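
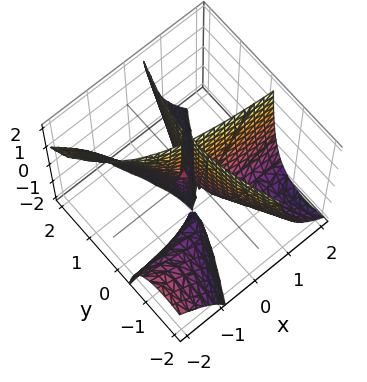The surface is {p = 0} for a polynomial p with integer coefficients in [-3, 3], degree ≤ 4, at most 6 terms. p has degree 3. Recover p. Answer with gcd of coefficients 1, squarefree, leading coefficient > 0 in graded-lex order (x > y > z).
The picture has 3 separate pieces. They look like related sheets of one shape, so recover p as a whole.
deg p = 3. The shape is more complex than any degree-2 surface.
From the visible intercepts: every point of the z-axis in the box is on the surface; it crosses the y-axis at the gridline y = 0; one x-axis crossing is at x = 0.
Together with the visible shape, these determine p as stated.

3*x^2*y + 3*x*y*z - y^3 + 2*x^2 + 3*x*y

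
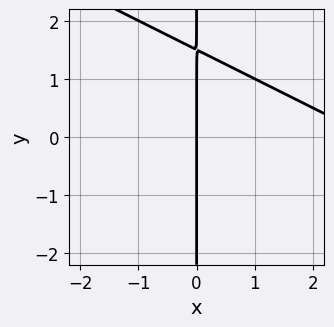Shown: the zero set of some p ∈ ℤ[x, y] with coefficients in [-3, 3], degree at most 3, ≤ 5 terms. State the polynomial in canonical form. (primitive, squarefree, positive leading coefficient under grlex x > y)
x^2 + 2*x*y - 3*x

1. deg p = 2.
2. Against the integer gridlines: it meets the x-axis at x = 0 (among the integer gridlines); the visible y-axis segment lies entirely on the curve.
3. These observations pin down the coefficients.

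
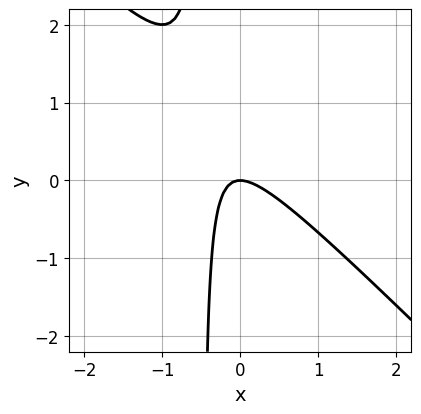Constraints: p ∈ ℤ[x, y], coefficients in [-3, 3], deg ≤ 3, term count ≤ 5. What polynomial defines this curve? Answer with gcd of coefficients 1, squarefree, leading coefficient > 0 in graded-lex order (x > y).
2*x^2 + 2*x*y + y

Degree: a generic line meets the curve in up to 2 points, so deg p = 2.
Checking where it meets the axes: it crosses the x-axis at the gridline x = 0; it crosses the y-axis at the gridline y = 0.
Together with the visible shape, these determine p as stated.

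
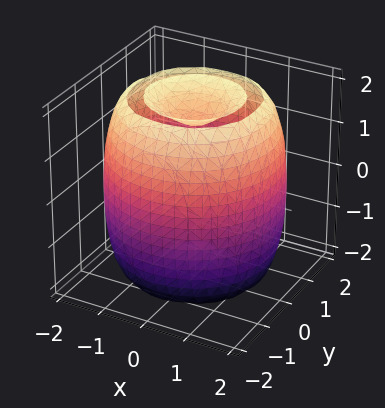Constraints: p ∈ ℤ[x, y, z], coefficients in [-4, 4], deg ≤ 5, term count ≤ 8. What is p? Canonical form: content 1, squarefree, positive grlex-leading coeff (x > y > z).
(a) There are 2 components.
(b) deg p = 4.
(c) Symmetry: every cross-section ⟂ z is a circle, so x, y appear only via x² + y².
(d) Observable constraints: a circular section at z = 2 has radius exactly 1.
(e) Matching integer coefficients to the picture gives p.

x^4 + 2*x^2*y^2 + y^4 - 3*x^2 - 3*y^2 + z^2 - 2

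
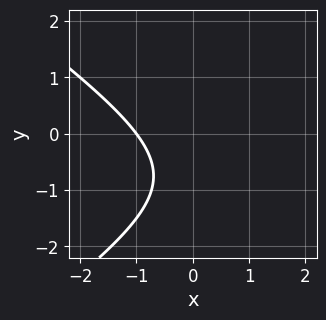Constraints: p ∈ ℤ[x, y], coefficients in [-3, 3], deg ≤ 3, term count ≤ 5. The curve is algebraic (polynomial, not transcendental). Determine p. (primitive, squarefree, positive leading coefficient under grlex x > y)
x^2 - 2*y^2 - 2*x - 3*y - 3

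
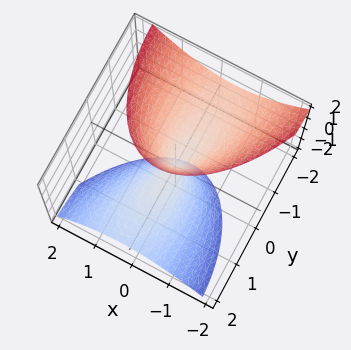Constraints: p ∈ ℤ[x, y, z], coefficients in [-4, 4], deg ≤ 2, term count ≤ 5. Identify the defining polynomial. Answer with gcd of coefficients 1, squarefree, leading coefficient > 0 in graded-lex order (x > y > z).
The picture has 2 separate pieces. Treating them together as one polynomial.
Degree: no degree-1 surface has this shape, so deg p = 2.
Reading off the gridlines: it meets the z-axis at z = 0 (among the integer gridlines); one y-axis crossing is at y = 0.
Fitting integer coefficients to these (and the overall shape) gives p.

3*x^2 - x*y + y^2 + 3*y*z - z^2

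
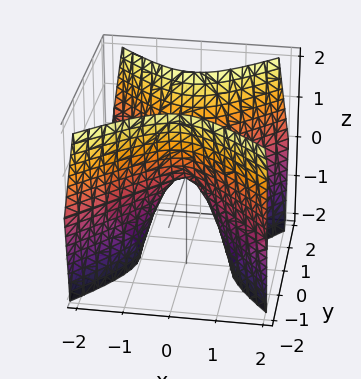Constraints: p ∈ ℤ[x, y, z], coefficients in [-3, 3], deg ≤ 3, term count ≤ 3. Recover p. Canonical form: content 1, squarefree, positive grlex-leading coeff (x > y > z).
2*x^2 - 2*y^2 + z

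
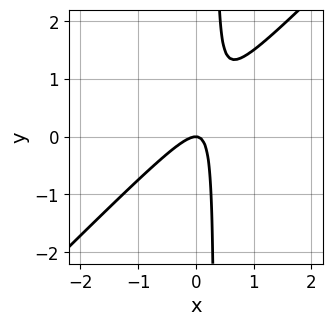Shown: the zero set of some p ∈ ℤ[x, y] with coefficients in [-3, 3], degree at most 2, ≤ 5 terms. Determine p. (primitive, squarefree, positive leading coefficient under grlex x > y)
3*x^2 - 3*x*y + y

1. The degree is 2 — the shape is more complex than any degree-1 curve.
2. Against the integer gridlines: it crosses the y-axis at the gridline y = 0; it meets the x-axis at x = 0 (among the integer gridlines).
3. Solving for integer coefficients yields p as stated.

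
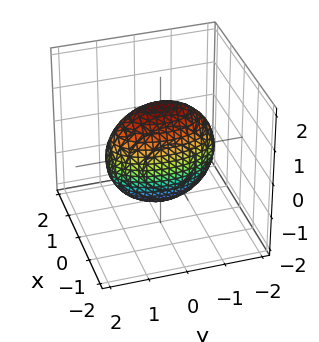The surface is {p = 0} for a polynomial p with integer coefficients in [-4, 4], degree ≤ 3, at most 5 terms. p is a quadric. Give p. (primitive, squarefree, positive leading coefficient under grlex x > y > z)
3*x^2 + y^2 + z^2 - 2

(a) The degree is 2 — a closed, bounded, convex surface; a quadric.
(b) Symmetries: the z ↦ −z reflection is a symmetry, so z appears only in even powers; the y ↦ −y reflection is a symmetry, so y appears only in even powers; the x ↦ −x reflection is a symmetry, so x appears only in even powers.
(c) The integer polynomial consistent with all of this is the stated p.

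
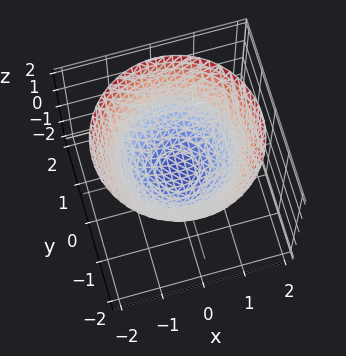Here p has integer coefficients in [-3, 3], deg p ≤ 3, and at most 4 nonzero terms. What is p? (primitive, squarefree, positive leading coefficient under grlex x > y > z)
The degree is 2 — no degree-1 surface has this shape.
Symmetries: rotational symmetry about the z-axis ⇒ p depends on x, y only through x² + y².
Observable constraints: a circular section at z = 2 has radius between 1 and 2.
The integer polynomial consistent with all of this is the stated p.

2*x^2 + 2*y^2 - 3*z - 1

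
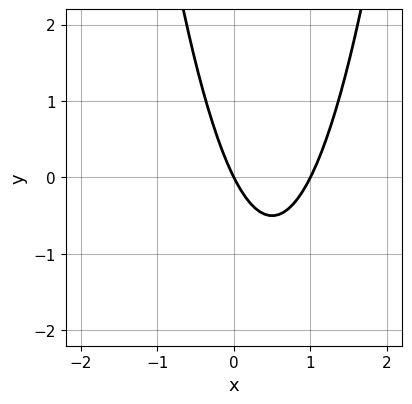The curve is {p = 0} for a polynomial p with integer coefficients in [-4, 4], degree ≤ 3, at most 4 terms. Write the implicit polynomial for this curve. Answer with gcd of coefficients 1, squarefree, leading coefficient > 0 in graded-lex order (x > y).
(a) The degree is 2 — no degree-1 curve has this shape.
(b) From the axis intercepts and sections: the x-axis gridline crossings are at x ∈ {0, 1}; it crosses the y-axis at the gridline y = 0.
(c) These observations pin down the coefficients.

2*x^2 - 2*x - y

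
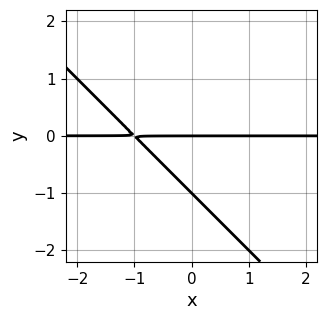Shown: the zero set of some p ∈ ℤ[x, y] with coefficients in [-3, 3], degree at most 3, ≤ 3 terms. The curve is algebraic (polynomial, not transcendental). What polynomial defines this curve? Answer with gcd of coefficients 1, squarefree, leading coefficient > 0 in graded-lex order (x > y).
1. Degree: no degree-1 curve has this shape, so deg p = 2.
2. Observable constraints: the visible x-axis segment lies entirely on the curve; the y-axis gridline crossings are at y ∈ {-1, 0}.
3. Solving for integer coefficients yields p as stated.

x*y + y^2 + y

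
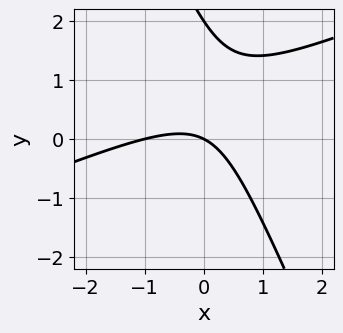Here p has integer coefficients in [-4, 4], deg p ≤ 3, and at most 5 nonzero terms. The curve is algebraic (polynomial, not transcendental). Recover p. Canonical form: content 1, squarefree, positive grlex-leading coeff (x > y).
x^2 - 2*x*y - y^2 + x + 2*y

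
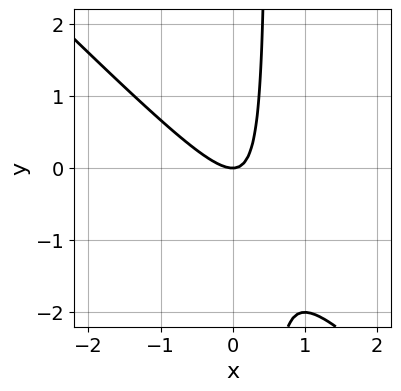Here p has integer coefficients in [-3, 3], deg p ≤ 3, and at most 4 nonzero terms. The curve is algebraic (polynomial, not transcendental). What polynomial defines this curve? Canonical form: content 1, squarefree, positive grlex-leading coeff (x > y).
First, degree: the shape is more complex than any degree-1 curve, so deg p = 2.
Next, from the visible intercepts: it crosses the y-axis at the gridline y = 0; it meets the x-axis at x = 0 (among the integer gridlines).
Finally, matching integer coefficients to the picture gives p.

2*x^2 + 2*x*y - y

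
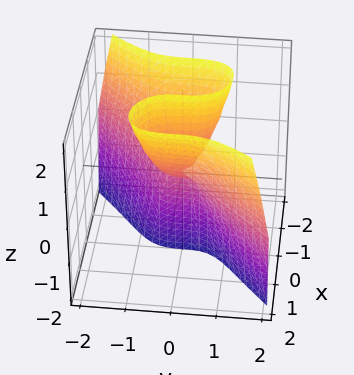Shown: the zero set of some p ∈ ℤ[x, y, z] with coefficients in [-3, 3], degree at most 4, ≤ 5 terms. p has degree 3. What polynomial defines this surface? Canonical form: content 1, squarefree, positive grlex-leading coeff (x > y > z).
deg p = 3. A generic line meets the surface in up to 3 points.
Observable constraints: it crosses the x-axis at the gridline x = 0; every point of the z-axis in the box is on the surface.
Solving for integer coefficients yields p as stated.

x^3 - y^3 - x*z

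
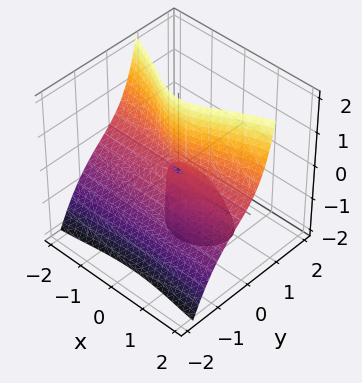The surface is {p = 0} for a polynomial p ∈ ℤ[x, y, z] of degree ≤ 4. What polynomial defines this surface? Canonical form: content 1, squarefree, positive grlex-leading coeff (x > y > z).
x^2*y - x^2*z + 2*y^3 + 2*y*z

deg p = 3.
From the axis intercepts and sections: every point of the x-axis in the box is on the surface; it meets the y-axis at y = 0 (among the integer gridlines); every point of the z-axis in the box is on the surface.
Putting this together gives p.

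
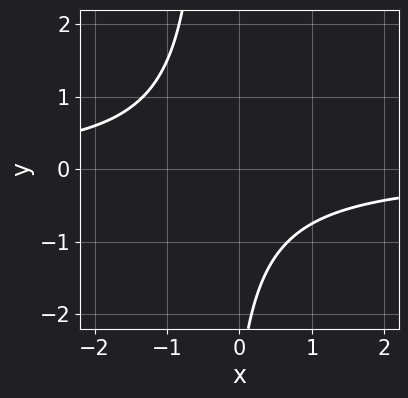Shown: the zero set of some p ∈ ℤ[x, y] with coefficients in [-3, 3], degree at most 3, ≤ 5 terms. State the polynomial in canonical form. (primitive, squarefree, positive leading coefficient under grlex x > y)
3*x*y + y + 3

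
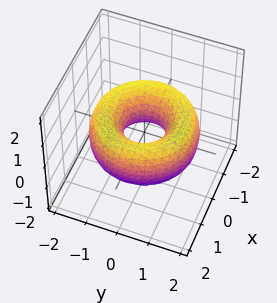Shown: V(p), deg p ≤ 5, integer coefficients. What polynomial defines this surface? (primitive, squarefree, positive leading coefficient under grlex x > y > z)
First, deg p = 4. The shape is more complex than any degree-3 surface.
Next, by symmetry, the z-axis is an axis of rotation, so x and y enter only as x² + y².
Next, observable constraints: a circular section at z = 0 has radius between 0 and 1; no z-intercept at any integer in the box.
Finally, putting this together gives p.

x^4 + 2*x^2*y^2 + y^4 - 3*x^2 - 3*y^2 + 2*z^2 + 1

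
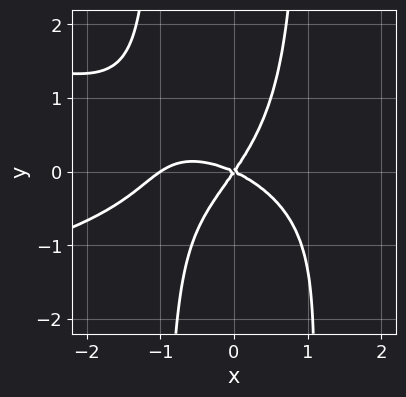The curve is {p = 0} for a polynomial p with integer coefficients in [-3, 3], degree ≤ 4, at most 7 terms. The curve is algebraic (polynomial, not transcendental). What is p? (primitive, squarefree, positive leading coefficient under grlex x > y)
3*x^2*y^2 + 2*x^3 + 2*x^2 + 3*x*y - 3*y^2

First, the degree is 4 — no degree-3 curve has this shape.
Then, checking where it meets the axes: it crosses the y-axis at the gridline y = 0; the x-axis gridline crossings are at x ∈ {-1, 0}.
Finally, the integer polynomial consistent with all of this is the stated p.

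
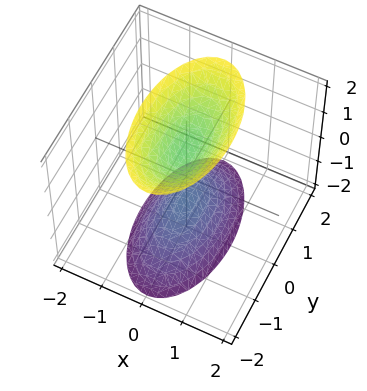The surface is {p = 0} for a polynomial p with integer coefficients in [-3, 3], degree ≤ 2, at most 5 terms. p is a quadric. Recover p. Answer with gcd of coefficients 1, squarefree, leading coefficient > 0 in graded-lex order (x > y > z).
3*x^2 + y^2 - z^2 + 1

First, the picture has 2 separate pieces. They look like related sheets of one shape, so recover p as a whole.
Then, deg p = 2. Two separate bowl-shaped sheets opening away from each other; a quadric.
Next, symmetries: it's symmetric under x → −x, forcing even powers of x; the z ↦ −z reflection is a symmetry, so z appears only in even powers; the y ↦ −y reflection is a symmetry, so y appears only in even powers.
Next, from the axis intercepts and sections: the z-axis gridline crossings are at z ∈ {-1, 1}; the surface avoids every integer x-axis point in the box; it misses every integer gridline on the y-axis.
Finally, these observations pin down the coefficients.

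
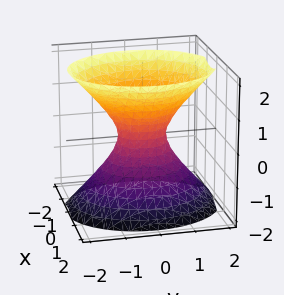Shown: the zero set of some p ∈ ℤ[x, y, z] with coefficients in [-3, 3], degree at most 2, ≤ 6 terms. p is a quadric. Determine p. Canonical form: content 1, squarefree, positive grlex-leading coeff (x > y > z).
3*x^2 + 2*y^2 - 2*z^2 - 1

1. The degree is 2 — one connected sheet with a waist; a quadric.
2. Symmetries: mirror symmetry x ↦ −x ⇒ only even powers of x; mirror symmetry z ↦ −z ⇒ only even powers of z; it's symmetric under y → −y, forcing even powers of y.
3. Reading off the gridlines: it misses every integer gridline on the z-axis.
4. Putting this together gives p.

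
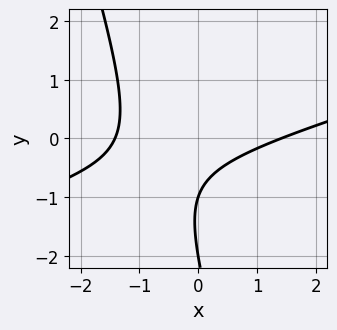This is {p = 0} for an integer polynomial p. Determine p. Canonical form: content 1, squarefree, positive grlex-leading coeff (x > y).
1. deg p = 2.
2. Checking where it meets the axes: the y-axis gridline crossings are at y ∈ {-2, -1}.
3. Fitting integer coefficients to these (and the overall shape) gives p.

x^2 - 3*x*y - y^2 - 3*y - 2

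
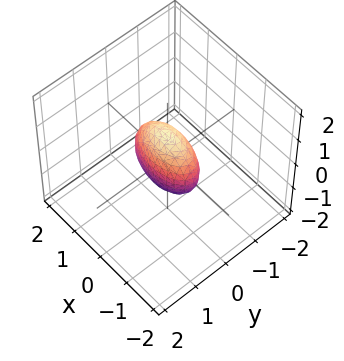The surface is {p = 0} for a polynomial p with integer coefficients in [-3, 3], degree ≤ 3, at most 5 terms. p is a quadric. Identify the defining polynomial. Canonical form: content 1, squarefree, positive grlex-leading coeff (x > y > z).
The degree is 2 — a closed, bounded, convex surface; a quadric.
Symmetries: it's symmetric under y → −y, forcing even powers of y; it's symmetric under z → −z, forcing even powers of z; mirror symmetry x ↦ −x ⇒ only even powers of x.
Observable constraints: the x-axis gridline crossings are at x ∈ {-1, 1}; the z-axis gridline crossings are at z ∈ {-1, 1}.
Matching integer coefficients to the picture gives p.

x^2 + 3*y^2 + z^2 - 1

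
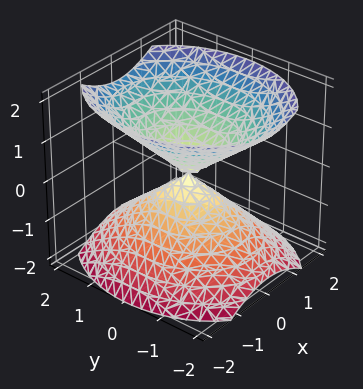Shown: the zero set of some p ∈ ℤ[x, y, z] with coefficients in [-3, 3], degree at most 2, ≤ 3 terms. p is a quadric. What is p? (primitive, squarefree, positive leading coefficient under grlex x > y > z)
First, the picture has 2 separate pieces. They look like related sheets of one shape, so recover p as a whole.
Then, degree: two nappes meeting at a single point; a quadric, so deg p = 2.
Then, symmetries: mirror symmetry z ↦ −z ⇒ only even powers of z; mirror symmetry y ↦ −y ⇒ only even powers of y; the x ↦ −x reflection is a symmetry, so x appears only in even powers.
Next, against the integer gridlines: it meets the y-axis at y = 0 (among the integer gridlines); one x-axis crossing is at x = 0.
Finally, matching integer coefficients to the picture gives p.

3*x^2 + 2*y^2 - 3*z^2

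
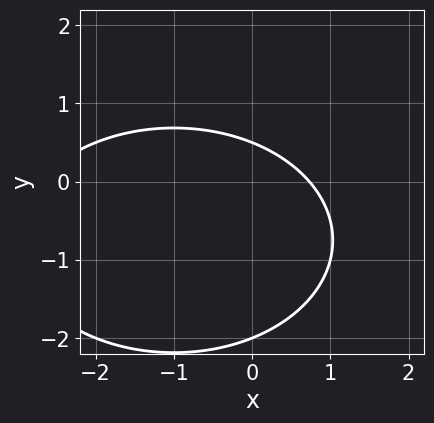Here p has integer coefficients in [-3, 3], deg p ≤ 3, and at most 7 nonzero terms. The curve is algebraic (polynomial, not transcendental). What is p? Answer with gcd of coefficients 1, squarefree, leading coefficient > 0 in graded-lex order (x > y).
x^2 + 2*y^2 + 2*x + 3*y - 2

1. Degree: no degree-1 curve has this shape, so deg p = 2.
2. Checking where it meets the axes: one y-axis crossing is at y = -2.
3. Putting this together gives p.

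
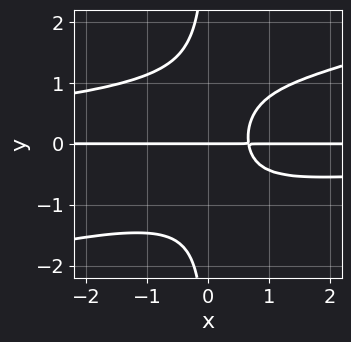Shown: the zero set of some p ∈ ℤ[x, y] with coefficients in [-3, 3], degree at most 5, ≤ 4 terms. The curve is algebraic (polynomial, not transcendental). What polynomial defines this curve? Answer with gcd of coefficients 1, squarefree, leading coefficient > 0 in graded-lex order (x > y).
x^2*y^2 - 3*x*y^3 + 3*x*y - 2*y

1. The degree is 4 — a generic line meets the curve in up to 4 points.
2. Reading off the gridlines: it crosses the y-axis at the gridline y = 0; every point of the x-axis in the box is on the curve.
3. Solving for integer coefficients yields p as stated.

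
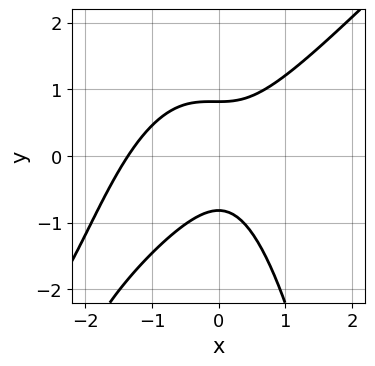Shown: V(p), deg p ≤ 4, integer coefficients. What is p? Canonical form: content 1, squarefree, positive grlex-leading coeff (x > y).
The degree is 3 — a generic line meets the curve in up to 3 points.
Putting this together gives p.

3*x^3 - 3*x^2*y + 3*x^2 - 3*y^2 + 2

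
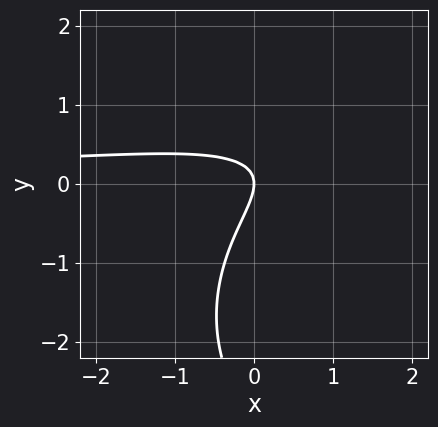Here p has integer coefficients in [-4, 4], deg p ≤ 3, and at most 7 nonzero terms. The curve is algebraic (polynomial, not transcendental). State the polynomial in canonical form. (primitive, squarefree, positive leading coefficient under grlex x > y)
x^2*y + y^3 - 3*x*y + 3*y^2 + 2*x

The degree is 3 — a generic line meets the curve in up to 3 points.
Reading off the gridlines: it crosses the x-axis at the gridline x = 0; it crosses the y-axis at the gridline y = 0.
Together with the visible shape, these determine p as stated.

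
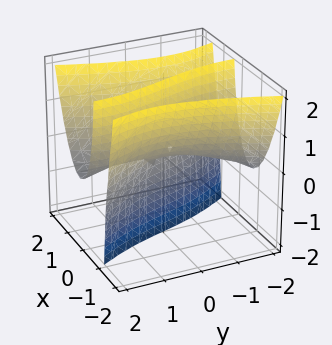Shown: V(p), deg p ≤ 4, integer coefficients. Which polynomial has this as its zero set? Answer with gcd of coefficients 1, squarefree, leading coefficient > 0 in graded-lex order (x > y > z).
First, the degree is 3 — no degree-2 surface has this shape.
Next, from the visible intercepts: one x-axis crossing is at x = 0; every point of the z-axis in the box is on the surface; the visible y-axis segment lies entirely on the surface.
Finally, putting this together gives p.

3*x^3 - x*y^2 - 3*x*z - y*z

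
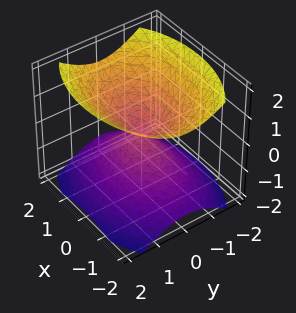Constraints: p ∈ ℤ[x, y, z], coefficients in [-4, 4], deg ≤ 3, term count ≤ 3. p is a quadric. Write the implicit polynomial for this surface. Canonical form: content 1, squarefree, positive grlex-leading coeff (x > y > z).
There are 2 components.
Degree: a double cone through the origin; a quadric, so deg p = 2.
Symmetries: the z ↦ −z reflection is a symmetry, so z appears only in even powers; it's symmetric under y → −y, forcing even powers of y; the x ↦ −x reflection is a symmetry, so x appears only in even powers.
Checking where it meets the axes: one z-axis crossing is at z = 0; it meets the y-axis at y = 0 (among the integer gridlines); it meets the x-axis at x = 0 (among the integer gridlines).
These observations pin down the coefficients.

x^2 + 2*y^2 - 2*z^2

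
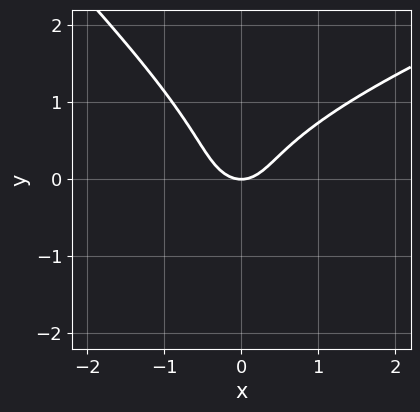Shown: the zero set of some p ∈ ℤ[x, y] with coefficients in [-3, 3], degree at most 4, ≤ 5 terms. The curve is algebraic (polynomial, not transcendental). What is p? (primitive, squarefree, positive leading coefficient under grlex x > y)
x^2*y - 2*x*y^2 - 3*y^3 + 3*x^2 - 2*y

1. Degree: the shape is more complex than any degree-2 curve, so deg p = 3.
2. Reading off the gridlines: it meets the x-axis at x = 0 (among the integer gridlines); one y-axis crossing is at y = 0.
3. Fitting integer coefficients to these (and the overall shape) gives p.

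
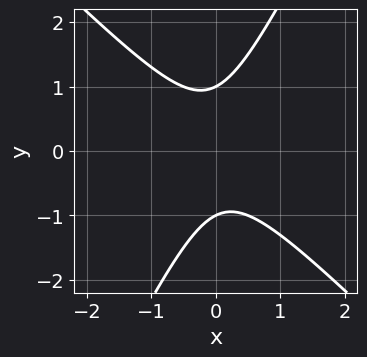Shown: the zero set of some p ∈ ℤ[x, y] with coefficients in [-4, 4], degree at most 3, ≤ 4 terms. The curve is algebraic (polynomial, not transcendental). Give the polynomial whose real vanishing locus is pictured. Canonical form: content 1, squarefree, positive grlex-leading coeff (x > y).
2*x^2 + x*y - y^2 + 1

deg p = 2. A generic line meets the curve in up to 2 points.
Against the integer gridlines: no x-intercept at any integer in the box; among the integer gridlines, it crosses the y-axis at y ∈ {-1, 1}.
The integer polynomial consistent with all of this is the stated p.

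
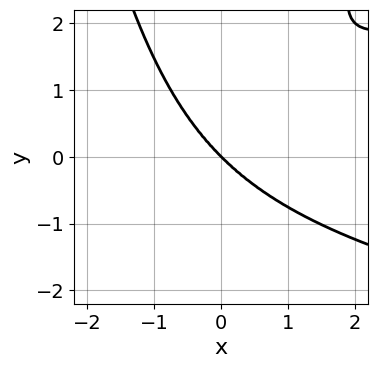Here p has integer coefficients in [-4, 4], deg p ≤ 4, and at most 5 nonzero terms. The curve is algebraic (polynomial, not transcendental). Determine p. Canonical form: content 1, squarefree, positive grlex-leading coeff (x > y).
x^2*y^2 - x^3 - y^3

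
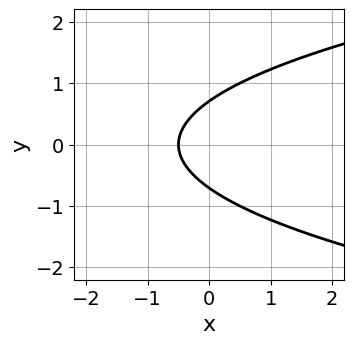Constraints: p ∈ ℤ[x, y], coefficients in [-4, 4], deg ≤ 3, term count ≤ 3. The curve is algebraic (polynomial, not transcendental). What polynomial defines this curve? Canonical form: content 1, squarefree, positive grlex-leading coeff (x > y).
2*y^2 - 2*x - 1

First, deg p = 2.
Next, symmetries: it's symmetric under y → −y, forcing even powers of y.
Finally, fitting integer coefficients to these (and the overall shape) gives p.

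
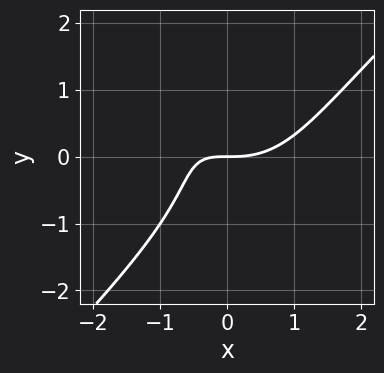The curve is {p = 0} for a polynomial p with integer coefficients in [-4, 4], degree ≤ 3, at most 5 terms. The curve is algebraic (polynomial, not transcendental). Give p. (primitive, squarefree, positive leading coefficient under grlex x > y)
1. Degree: a generic line meets the curve in up to 3 points, so deg p = 3.
2. Checking where it meets the axes: it meets the y-axis at y = 0 (among the integer gridlines); it meets the x-axis at x = 0 (among the integer gridlines).
3. Together with the visible shape, these determine p as stated.

2*x^3 - 2*y^3 - 3*x*y - 3*y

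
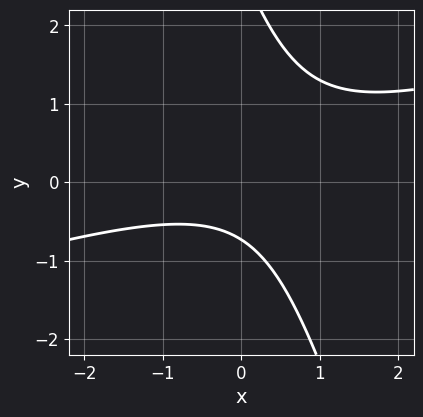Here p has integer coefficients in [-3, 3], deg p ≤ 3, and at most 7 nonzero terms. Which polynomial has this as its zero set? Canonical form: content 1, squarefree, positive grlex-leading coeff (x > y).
x^2 - 3*x*y - y^2 + 2*y + 2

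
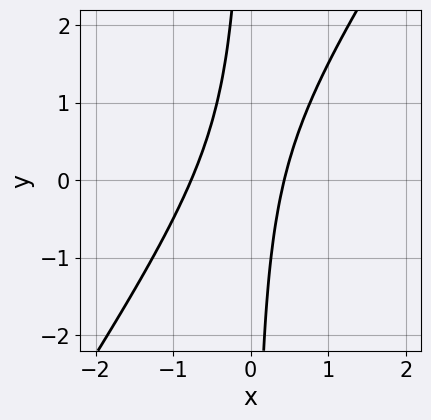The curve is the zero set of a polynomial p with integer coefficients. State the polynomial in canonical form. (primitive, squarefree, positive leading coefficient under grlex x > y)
1. Degree: no degree-1 curve has this shape, so deg p = 2.
2. Reading off the gridlines: no y-intercept at any integer in the box.
3. Fitting integer coefficients to these (and the overall shape) gives p.

3*x^2 - 2*x*y + x - 1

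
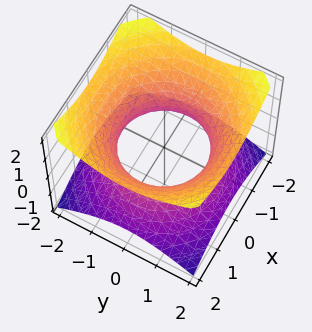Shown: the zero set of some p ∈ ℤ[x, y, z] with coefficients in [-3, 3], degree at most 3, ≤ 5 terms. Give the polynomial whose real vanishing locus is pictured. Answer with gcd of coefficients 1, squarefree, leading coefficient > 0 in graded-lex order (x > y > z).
First, degree: an hourglass — one-sheet hyperboloid; a quadric, so deg p = 2.
Next, symmetries: mirror symmetry z ↦ −z ⇒ only even powers of z; the z-axis is an axis of rotation, so x and y enter only as x² + y².
Next, from the visible intercepts: a circular section at z = 0 has radius between 1 and 2; the surface avoids every integer z-axis point in the box.
Finally, the integer polynomial consistent with all of this is the stated p.

2*x^2 + 2*y^2 - 3*z^2 - 3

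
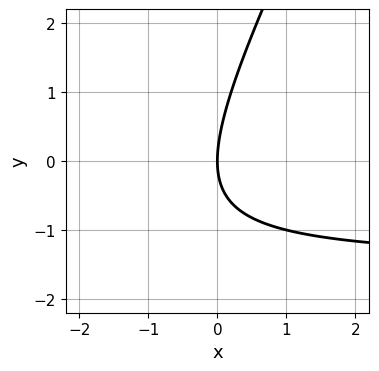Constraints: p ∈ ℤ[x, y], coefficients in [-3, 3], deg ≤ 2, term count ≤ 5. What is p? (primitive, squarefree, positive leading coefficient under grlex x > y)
2*x*y - y^2 + 3*x

deg p = 2.
Against the integer gridlines: one y-axis crossing is at y = 0; one x-axis crossing is at x = 0.
Matching integer coefficients to the picture gives p.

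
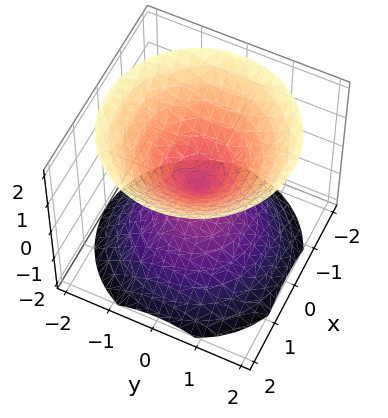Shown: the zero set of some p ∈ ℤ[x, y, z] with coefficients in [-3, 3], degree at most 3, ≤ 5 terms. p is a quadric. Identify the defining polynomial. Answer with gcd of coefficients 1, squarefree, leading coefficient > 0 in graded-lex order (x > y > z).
x^2 + y^2 - z^2

1. There are 2 components.
2. Degree: a double cone through the origin; a quadric, so deg p = 2.
3. Symmetries: mirror symmetry z ↦ −z ⇒ only even powers of z; the z-axis is an axis of rotation, so x and y enter only as x² + y².
4. From the visible intercepts: one x-axis crossing is at x = 0; it meets the z-axis at z = 0 (among the integer gridlines).
5. Assembling these constraints gives the stated polynomial.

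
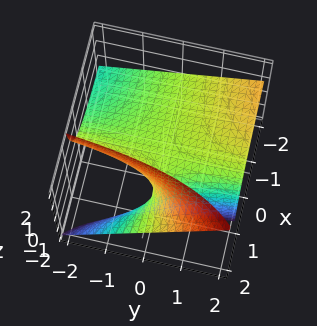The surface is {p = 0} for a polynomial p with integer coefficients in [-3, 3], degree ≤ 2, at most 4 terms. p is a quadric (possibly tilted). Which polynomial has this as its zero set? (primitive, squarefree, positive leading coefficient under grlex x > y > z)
x*y - 2*x*z + 2*z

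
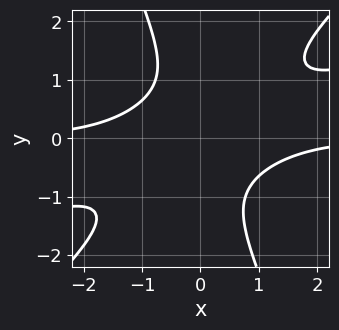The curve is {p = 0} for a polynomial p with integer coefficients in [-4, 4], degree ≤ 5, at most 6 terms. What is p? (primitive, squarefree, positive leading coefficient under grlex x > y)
(a) The degree is 4 — no degree-3 curve has this shape.
(b) From the visible intercepts: no y-intercept at any integer in the box; it misses every integer gridline on the x-axis.
(c) These observations pin down the coefficients.

x^3*y - 3*x^2*y^2 + x*y^3 + y^4 + 2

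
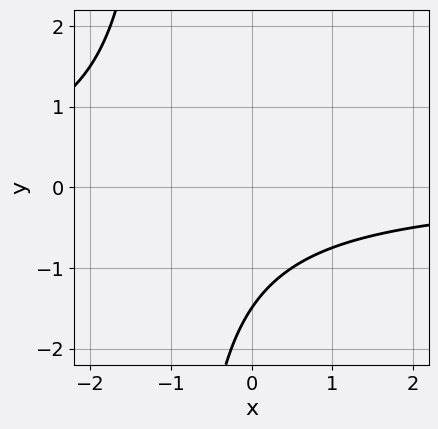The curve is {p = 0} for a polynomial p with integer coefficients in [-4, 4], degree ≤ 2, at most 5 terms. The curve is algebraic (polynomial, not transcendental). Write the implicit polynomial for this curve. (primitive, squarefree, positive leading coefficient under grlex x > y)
1. deg p = 2.
2. Observable constraints: no x-intercept at any integer in the box.
3. Assembling these constraints gives the stated polynomial.

2*x*y + 2*y + 3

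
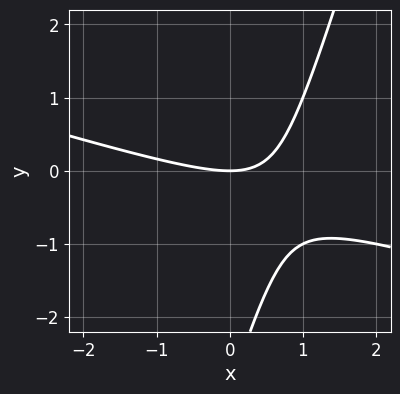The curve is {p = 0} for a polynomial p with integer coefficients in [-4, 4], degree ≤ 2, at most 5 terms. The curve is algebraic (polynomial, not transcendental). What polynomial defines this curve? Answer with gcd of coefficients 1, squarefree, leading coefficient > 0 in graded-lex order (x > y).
1. Degree: no degree-1 curve has this shape, so deg p = 2.
2. From the visible intercepts: one x-axis crossing is at x = 0; it meets the y-axis at y = 0 (among the integer gridlines).
3. These observations pin down the coefficients.

x^2 + 3*x*y - y^2 - 3*y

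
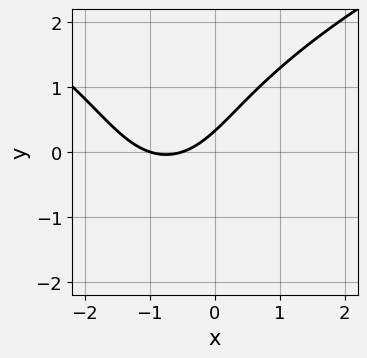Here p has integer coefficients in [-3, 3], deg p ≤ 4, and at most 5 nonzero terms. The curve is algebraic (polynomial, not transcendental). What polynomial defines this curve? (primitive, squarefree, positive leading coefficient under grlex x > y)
y^3 - 2*x^2 - 3*x + 3*y - 1

The degree is 3 — no degree-2 curve has this shape.
Reading off the gridlines: one x-axis crossing is at x = -1.
Putting this together gives p.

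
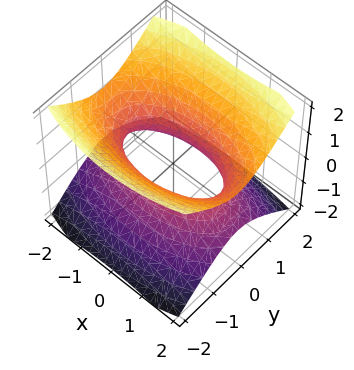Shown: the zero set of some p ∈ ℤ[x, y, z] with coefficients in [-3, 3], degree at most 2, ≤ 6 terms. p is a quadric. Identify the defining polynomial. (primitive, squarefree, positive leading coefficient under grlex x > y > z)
Degree: an hourglass — one-sheet hyperboloid; a quadric, so deg p = 2.
Symmetries: it's symmetric under z → −z, forcing even powers of z; it's symmetric under x → −x, forcing even powers of x; the y ↦ −y reflection is a symmetry, so y appears only in even powers.
Observable constraints: the surface avoids every integer z-axis point in the box.
Solving for integer coefficients yields p as stated.

x^2 + 3*y^2 - 3*z^2 - 2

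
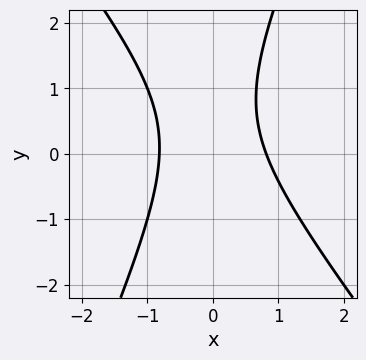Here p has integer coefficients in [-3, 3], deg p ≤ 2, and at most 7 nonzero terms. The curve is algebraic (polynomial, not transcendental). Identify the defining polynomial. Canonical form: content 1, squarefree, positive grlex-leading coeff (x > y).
3*x^2 + x*y - y^2 + y - 2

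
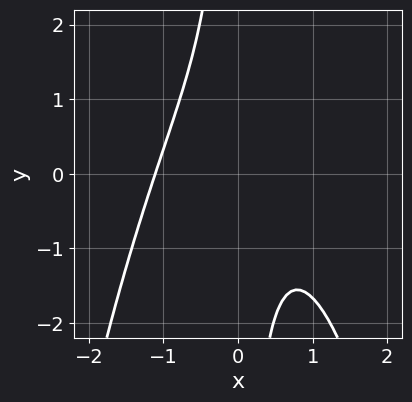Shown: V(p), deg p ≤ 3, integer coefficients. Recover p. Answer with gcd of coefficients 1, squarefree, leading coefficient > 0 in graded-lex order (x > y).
3*x^3 + 3*x*y - x + 3

1. The degree is 3 — the shape is more complex than any degree-2 curve.
2. From the visible intercepts: no y-intercept at any integer in the box.
3. Together with the visible shape, these determine p as stated.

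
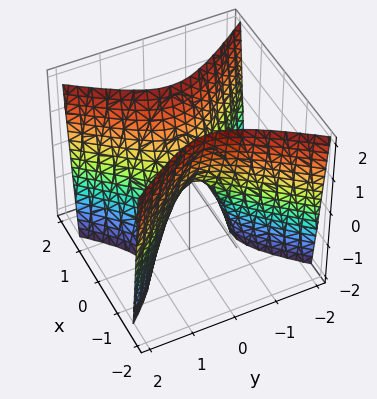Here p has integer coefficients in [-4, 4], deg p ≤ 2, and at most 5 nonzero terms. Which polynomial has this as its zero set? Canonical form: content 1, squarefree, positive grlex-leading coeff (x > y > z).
The degree is 2 — a hyperbolic paraboloid; a quadric.
Symmetries: the x ↦ −x reflection is a symmetry, so x appears only in even powers; it's symmetric under y → −y, forcing even powers of y.
From the visible intercepts: one y-axis crossing is at y = 0; one z-axis crossing is at z = 0; it crosses the x-axis at the gridline x = 0.
The integer polynomial consistent with all of this is the stated p.

3*x^2 - 2*y^2 - z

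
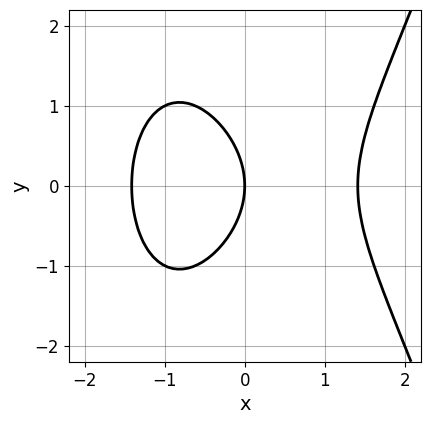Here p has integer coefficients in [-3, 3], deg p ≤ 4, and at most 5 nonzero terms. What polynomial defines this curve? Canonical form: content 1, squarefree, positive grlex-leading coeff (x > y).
x^3 - y^2 - 2*x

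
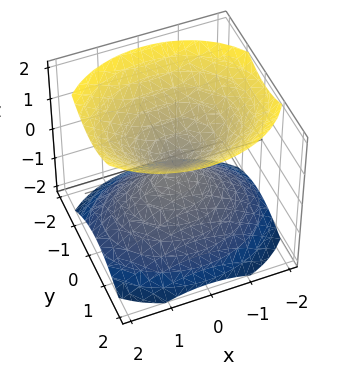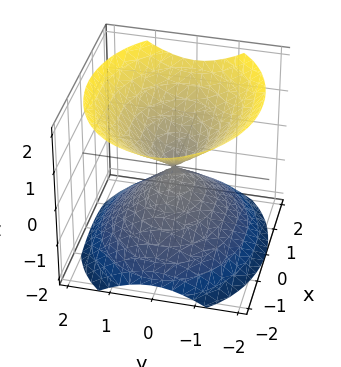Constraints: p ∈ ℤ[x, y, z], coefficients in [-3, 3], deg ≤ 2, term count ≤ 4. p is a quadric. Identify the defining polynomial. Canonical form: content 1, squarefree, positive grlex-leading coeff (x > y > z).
1. The picture has 2 separate pieces.
2. The degree is 2 — a double cone through the origin; a quadric.
3. Symmetries: mirror symmetry z ↦ −z ⇒ only even powers of z; mirror symmetry x ↦ −x ⇒ only even powers of x; mirror symmetry y ↦ −y ⇒ only even powers of y.
4. Reading off the gridlines: one x-axis crossing is at x = 0; it crosses the y-axis at the gridline y = 0; it crosses the z-axis at the gridline z = 0.
5. Matching integer coefficients to the picture gives p.

2*x^2 + 3*y^2 - 3*z^2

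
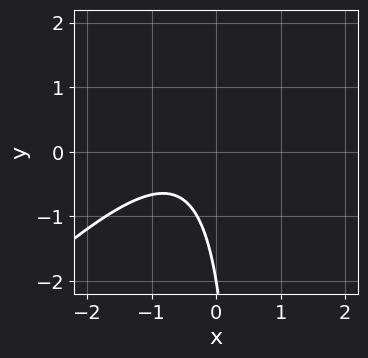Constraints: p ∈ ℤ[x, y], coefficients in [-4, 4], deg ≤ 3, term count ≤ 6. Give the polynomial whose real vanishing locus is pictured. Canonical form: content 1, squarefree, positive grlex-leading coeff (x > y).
2*x^2 - 2*x*y + 2*x + y + 2

First, the degree is 2 — no degree-1 curve has this shape.
Then, checking where it meets the axes: the curve avoids every integer x-axis point in the box; one y-axis crossing is at y = -2.
Finally, matching integer coefficients to the picture gives p.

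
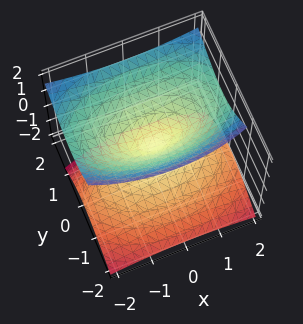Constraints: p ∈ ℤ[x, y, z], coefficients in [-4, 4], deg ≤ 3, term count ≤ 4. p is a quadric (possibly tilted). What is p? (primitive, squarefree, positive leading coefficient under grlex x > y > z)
First, the degree is 2 — no degree-1 surface has this shape.
Then, reading off the gridlines: it crosses the z-axis at the gridline z = 0; it meets the y-axis at y = 0 (among the integer gridlines); it crosses the x-axis at the gridline x = 0.
Finally, together with the visible shape, these determine p as stated.

x^2 + 3*y^2 - 2*y*z - 3*z^2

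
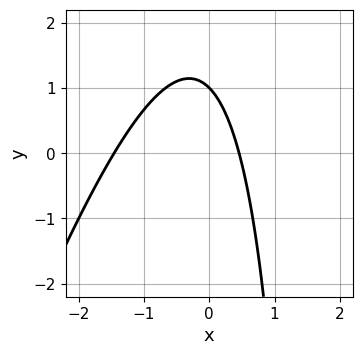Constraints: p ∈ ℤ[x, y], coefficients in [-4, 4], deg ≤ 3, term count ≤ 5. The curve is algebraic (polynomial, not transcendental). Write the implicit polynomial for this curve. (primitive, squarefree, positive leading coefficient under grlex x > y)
deg p = 2.
From the visible intercepts: one y-axis crossing is at y = 1.
Assembling these constraints gives the stated polynomial.

3*x^2 - x*y + 3*x + 2*y - 2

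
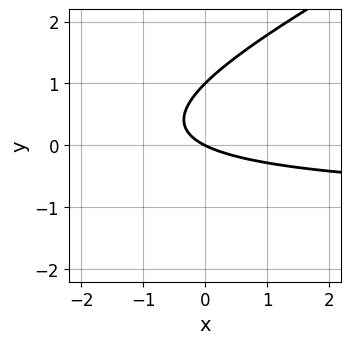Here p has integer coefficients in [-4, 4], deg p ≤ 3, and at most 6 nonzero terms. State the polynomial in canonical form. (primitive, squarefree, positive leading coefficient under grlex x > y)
First, the degree is 2 — a generic line meets the curve in up to 2 points.
Next, from the visible intercepts: among the integer gridlines, it crosses the y-axis at y ∈ {0, 1}; it meets the x-axis at x = 0 (among the integer gridlines).
Finally, assembling these constraints gives the stated polynomial.

x*y - 2*y^2 + x + 2*y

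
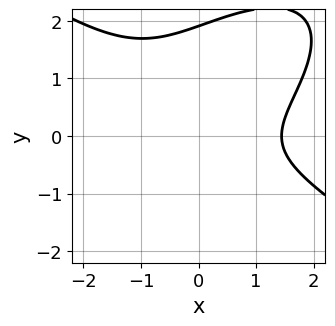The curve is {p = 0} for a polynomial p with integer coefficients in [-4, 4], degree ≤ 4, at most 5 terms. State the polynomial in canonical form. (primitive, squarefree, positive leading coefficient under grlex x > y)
First, degree: the shape is more complex than any degree-2 curve, so deg p = 3.
Finally, the integer polynomial consistent with all of this is the stated p.

x^3 - x*y^2 + 2*y^3 - 3*y^2 - 3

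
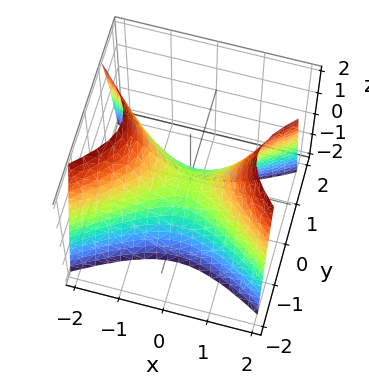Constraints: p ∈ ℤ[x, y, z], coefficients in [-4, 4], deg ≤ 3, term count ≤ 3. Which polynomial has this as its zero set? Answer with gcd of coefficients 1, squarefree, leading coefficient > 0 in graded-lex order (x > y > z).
First, degree: a hyperbolic paraboloid; a quadric, so deg p = 2.
Then, symmetries: it's symmetric under y → −y, forcing even powers of y; mirror symmetry x ↦ −x ⇒ only even powers of x.
Then, from the visible intercepts: it meets the x-axis at x = 0 (among the integer gridlines); one y-axis crossing is at y = 0.
Finally, assembling these constraints gives the stated polynomial.

x^2 - 2*y^2 - z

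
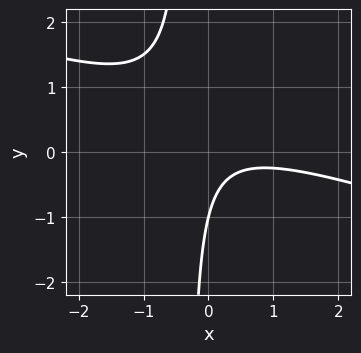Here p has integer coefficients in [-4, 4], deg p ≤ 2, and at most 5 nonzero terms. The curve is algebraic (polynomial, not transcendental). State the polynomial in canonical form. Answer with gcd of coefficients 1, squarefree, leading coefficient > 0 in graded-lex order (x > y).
x^2 + 3*x*y - x + y + 1

1. Degree: the shape is more complex than any degree-1 curve, so deg p = 2.
2. Against the integer gridlines: the curve avoids every integer x-axis point in the box; it meets the y-axis at y = -1 (among the integer gridlines).
3. Solving for integer coefficients yields p as stated.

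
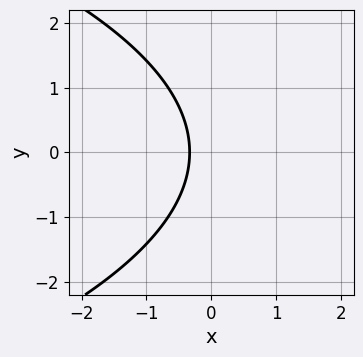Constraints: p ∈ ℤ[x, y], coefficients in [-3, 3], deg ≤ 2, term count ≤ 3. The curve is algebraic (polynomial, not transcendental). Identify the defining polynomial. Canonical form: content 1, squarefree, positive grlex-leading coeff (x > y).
y^2 + 3*x + 1

1. The degree is 2 — no degree-1 curve has this shape.
2. Symmetries: mirror symmetry y ↦ −y ⇒ only even powers of y.
3. From the axis intercepts and sections: it misses every integer gridline on the y-axis.
4. Fitting integer coefficients to these (and the overall shape) gives p.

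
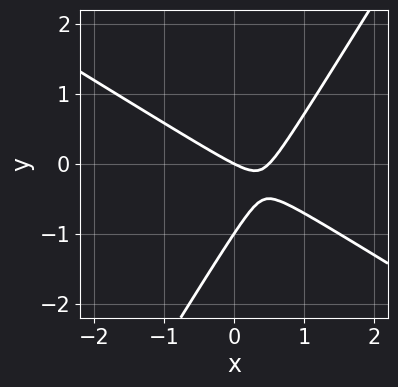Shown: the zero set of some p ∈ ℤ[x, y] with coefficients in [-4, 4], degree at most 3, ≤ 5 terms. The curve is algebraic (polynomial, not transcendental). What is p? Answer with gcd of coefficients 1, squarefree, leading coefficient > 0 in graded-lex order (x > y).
2*x^2 + 2*x*y - 2*y^2 - x - 2*y

1. The degree is 2 — the shape is more complex than any degree-1 curve.
2. Observable constraints: among the integer gridlines, it crosses the y-axis at y ∈ {-1, 0}; it meets the x-axis at x = 0 (among the integer gridlines).
3. The integer polynomial consistent with all of this is the stated p.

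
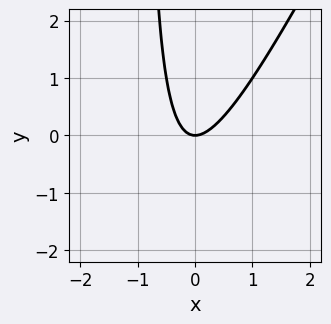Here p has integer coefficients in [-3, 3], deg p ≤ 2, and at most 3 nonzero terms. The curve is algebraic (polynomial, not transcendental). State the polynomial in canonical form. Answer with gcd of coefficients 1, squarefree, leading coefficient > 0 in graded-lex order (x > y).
The degree is 2 — the shape is more complex than any degree-1 curve.
Observable constraints: one x-axis crossing is at x = 0; it meets the y-axis at y = 0 (among the integer gridlines).
Solving for integer coefficients yields p as stated.

2*x^2 - x*y - y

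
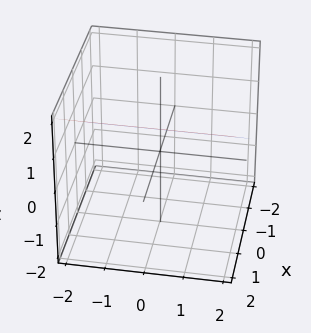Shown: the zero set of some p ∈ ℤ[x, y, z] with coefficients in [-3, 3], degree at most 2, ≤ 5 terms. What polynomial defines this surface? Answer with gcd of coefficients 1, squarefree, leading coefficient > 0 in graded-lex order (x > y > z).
First, deg p = 1. The surface is flat (a plane).
Next, from the visible intercepts: the surface avoids every integer y-axis point in the box; it crosses the x-axis at the gridline x = -1.
Finally, assembling these constraints gives the stated polynomial.

2*x - 3*z + 2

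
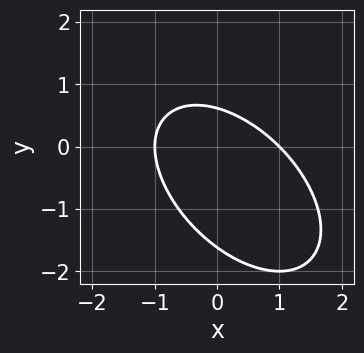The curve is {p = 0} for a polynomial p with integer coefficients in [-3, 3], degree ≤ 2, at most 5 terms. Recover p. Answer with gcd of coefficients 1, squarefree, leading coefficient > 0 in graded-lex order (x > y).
(a) Degree: a generic line meets the curve in up to 2 points, so deg p = 2.
(b) Reading off the gridlines: the x-axis gridline crossings are at x ∈ {-1, 1}.
(c) Assembling these constraints gives the stated polynomial.

x^2 + x*y + y^2 + y - 1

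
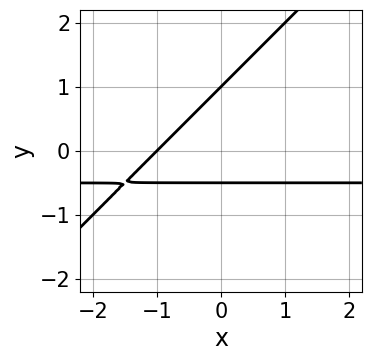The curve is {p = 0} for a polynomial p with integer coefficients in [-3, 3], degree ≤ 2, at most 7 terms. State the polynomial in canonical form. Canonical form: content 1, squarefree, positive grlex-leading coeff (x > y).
2*x*y - 2*y^2 + x + y + 1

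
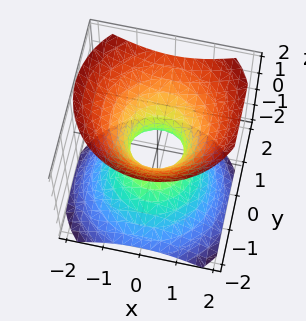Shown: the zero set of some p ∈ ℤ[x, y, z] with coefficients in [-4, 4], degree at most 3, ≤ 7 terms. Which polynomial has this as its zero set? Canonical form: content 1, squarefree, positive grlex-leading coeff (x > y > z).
2*x^2 + 2*y^2 - y*z - 2*z^2 - 1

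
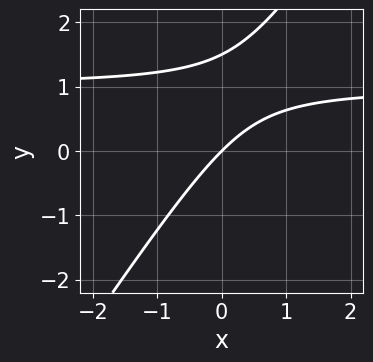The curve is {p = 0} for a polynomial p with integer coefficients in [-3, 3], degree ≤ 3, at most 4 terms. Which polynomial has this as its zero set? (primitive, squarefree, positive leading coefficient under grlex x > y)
deg p = 2.
Against the integer gridlines: one y-axis crossing is at y = 0; it crosses the x-axis at the gridline x = 0.
Matching integer coefficients to the picture gives p.

3*x*y - 2*y^2 - 3*x + 3*y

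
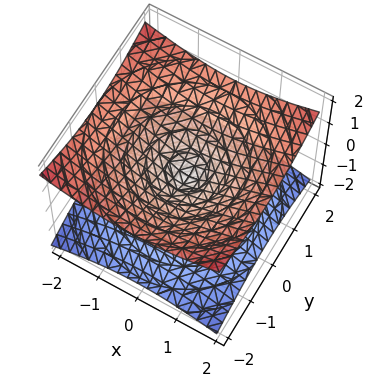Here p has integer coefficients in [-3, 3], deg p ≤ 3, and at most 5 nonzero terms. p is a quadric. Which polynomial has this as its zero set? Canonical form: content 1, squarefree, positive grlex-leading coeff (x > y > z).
x^2 + y^2 - 3*z^2

First, deg p = 2. A double cone through the origin; a quadric.
Next, symmetries: rotational symmetry about the z-axis ⇒ p depends on x, y only through x² + y²; it's symmetric under z → −z, forcing even powers of z.
Next, checking where it meets the axes: one x-axis crossing is at x = 0; a circular section at z = -1 has radius between 1 and 2; one y-axis crossing is at y = 0.
Finally, fitting integer coefficients to these (and the overall shape) gives p.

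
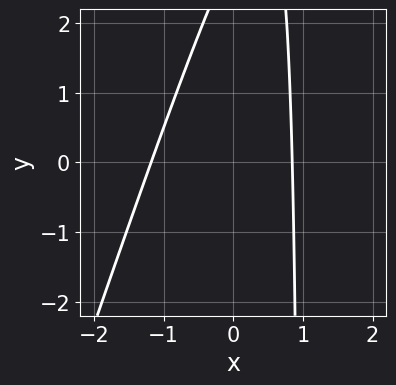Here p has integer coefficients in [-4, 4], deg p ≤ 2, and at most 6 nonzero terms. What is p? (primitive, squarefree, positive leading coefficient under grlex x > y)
deg p = 2. The shape is more complex than any degree-1 curve.
Checking where it meets the axes: it misses every integer gridline on the y-axis.
Assembling these constraints gives the stated polynomial.

3*x^2 - x*y + x + y - 3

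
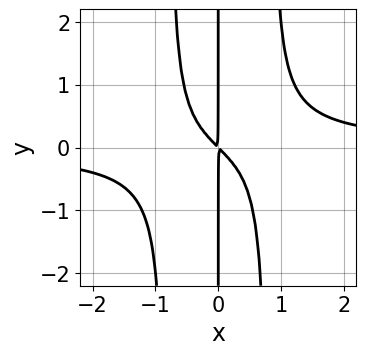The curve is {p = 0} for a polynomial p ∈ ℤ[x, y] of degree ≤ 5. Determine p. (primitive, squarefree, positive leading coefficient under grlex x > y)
3*x^3*y - 2*x^2 - 2*x*y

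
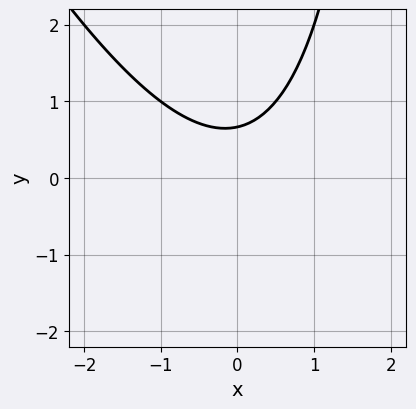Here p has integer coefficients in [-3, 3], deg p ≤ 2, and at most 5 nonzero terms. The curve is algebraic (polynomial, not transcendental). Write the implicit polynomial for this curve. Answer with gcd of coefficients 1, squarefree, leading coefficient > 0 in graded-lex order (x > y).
1. Degree: a generic line meets the curve in up to 2 points, so deg p = 2.
2. From the axis intercepts and sections: the curve avoids every integer x-axis point in the box.
3. Together with the visible shape, these determine p as stated.

2*x^2 + x*y - 3*y + 2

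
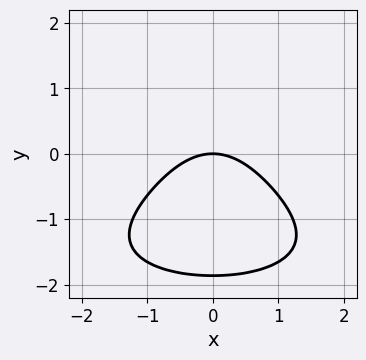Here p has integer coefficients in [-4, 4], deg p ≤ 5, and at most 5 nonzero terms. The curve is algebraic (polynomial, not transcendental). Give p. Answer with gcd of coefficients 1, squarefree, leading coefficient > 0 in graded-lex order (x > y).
y^4 + y^3 + 2*x^2 + 3*y

(a) The degree is 4 — the shape is more complex than any degree-3 curve.
(b) Symmetries: the x ↦ −x reflection is a symmetry, so x appears only in even powers.
(c) From the visible intercepts: it meets the x-axis at x = 0 (among the integer gridlines); it meets the y-axis at y = 0 (among the integer gridlines).
(d) Putting this together gives p.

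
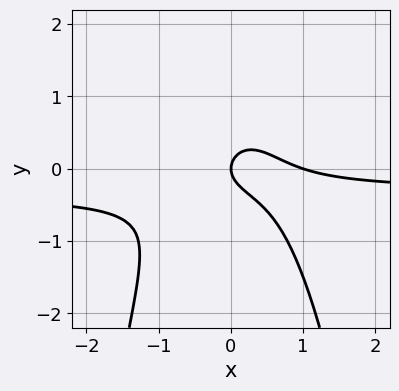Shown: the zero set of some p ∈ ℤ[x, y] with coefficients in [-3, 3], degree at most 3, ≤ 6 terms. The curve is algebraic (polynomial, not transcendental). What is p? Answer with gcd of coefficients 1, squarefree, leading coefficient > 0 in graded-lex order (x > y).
1. deg p = 3.
2. Observable constraints: among the integer gridlines, it crosses the x-axis at x ∈ {0, 1}; it meets the y-axis at y = 0 (among the integer gridlines).
3. Fitting integer coefficients to these (and the overall shape) gives p.

3*x^2*y + x^2 + 2*y^2 - x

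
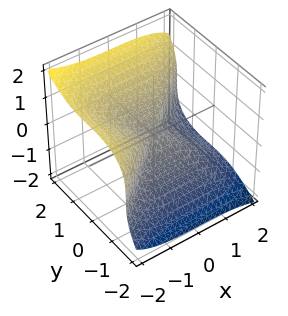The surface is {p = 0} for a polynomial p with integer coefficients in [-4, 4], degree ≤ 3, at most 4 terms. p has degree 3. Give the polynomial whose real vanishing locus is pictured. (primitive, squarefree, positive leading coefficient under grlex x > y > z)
Degree: a generic line meets the surface in up to 3 points, so deg p = 3.
Observable constraints: it meets the x-axis at x = 0 (among the integer gridlines); one z-axis crossing is at z = 0; it meets the y-axis at y = 0 (among the integer gridlines).
The integer polynomial consistent with all of this is the stated p.

x^3 - 2*y^3 + 3*z^3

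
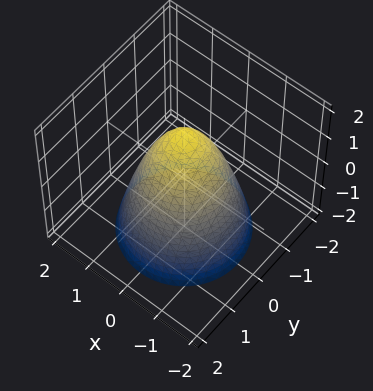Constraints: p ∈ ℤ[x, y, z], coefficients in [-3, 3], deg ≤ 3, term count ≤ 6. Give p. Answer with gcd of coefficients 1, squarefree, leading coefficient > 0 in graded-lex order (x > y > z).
3*x^2 + 3*y^2 + 2*z - 3

1. The degree is 2 — no degree-1 surface has this shape.
2. Symmetries: the surface is invariant under rotation about z: p = q(x² + y², z).
3. From the axis intercepts and sections: a circular section at z = -2 has radius between 1 and 2; the x-axis gridline crossings are at x ∈ {-1, 1}; among the integer gridlines, it crosses the y-axis at y ∈ {-1, 1}.
4. These observations pin down the coefficients.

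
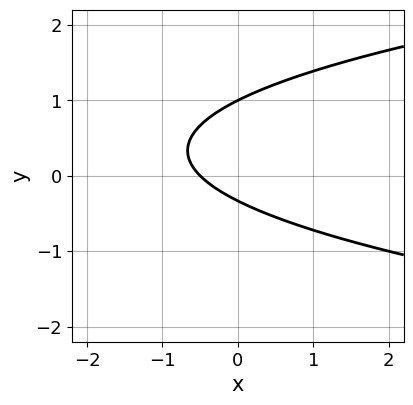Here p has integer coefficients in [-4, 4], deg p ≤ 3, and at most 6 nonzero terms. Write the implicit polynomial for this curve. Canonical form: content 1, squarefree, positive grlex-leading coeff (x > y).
3*y^2 - 2*x - 2*y - 1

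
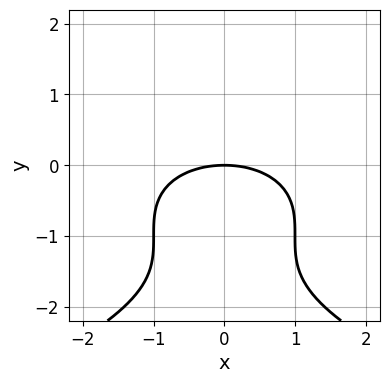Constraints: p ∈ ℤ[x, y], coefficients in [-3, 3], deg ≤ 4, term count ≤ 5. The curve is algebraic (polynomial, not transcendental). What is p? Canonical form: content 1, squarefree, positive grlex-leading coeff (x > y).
y^3 + x^2 + 3*y^2 + 3*y

First, the degree is 3 — the shape is more complex than any degree-2 curve.
Then, symmetries: mirror symmetry x ↦ −x ⇒ only even powers of x.
Next, checking where it meets the axes: it meets the x-axis at x = 0 (among the integer gridlines); one y-axis crossing is at y = 0.
Finally, putting this together gives p.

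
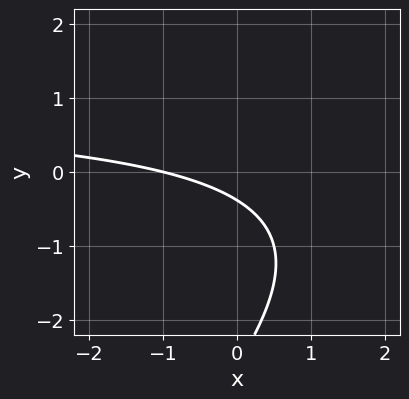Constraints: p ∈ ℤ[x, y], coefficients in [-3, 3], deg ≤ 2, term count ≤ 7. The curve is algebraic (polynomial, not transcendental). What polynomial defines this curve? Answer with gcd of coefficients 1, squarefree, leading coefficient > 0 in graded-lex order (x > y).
(a) Degree: no degree-1 curve has this shape, so deg p = 2.
(b) Checking where it meets the axes: it crosses the x-axis at the gridline x = -1.
(c) Together with the visible shape, these determine p as stated.

x*y - y^2 - x - 3*y - 1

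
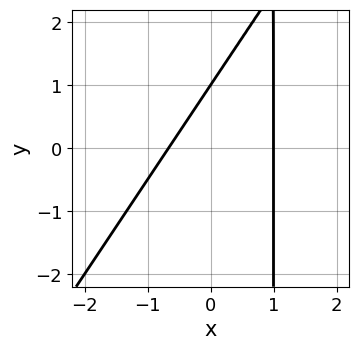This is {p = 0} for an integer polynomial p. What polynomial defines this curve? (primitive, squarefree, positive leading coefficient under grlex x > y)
3*x^2 - 2*x*y - x + 2*y - 2

(a) The degree is 2 — no degree-1 curve has this shape.
(b) Checking where it meets the axes: one x-axis crossing is at x = 1; it crosses the y-axis at the gridline y = 1.
(c) Putting this together gives p.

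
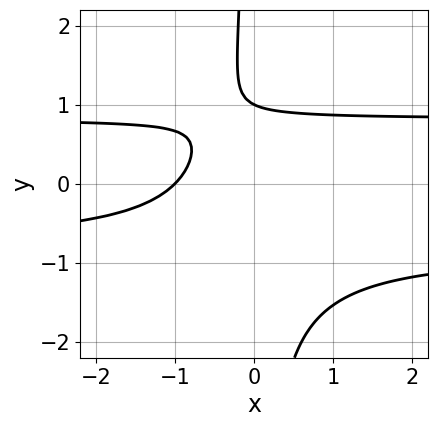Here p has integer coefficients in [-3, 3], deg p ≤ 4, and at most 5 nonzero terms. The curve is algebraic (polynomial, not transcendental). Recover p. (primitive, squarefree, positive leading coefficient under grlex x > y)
3*x*y^2 - 2*x + 2*y - 2

First, deg p = 3. The shape is more complex than any degree-2 curve.
Next, from the visible intercepts: one y-axis crossing is at y = 1; it meets the x-axis at x = -1 (among the integer gridlines).
Finally, together with the visible shape, these determine p as stated.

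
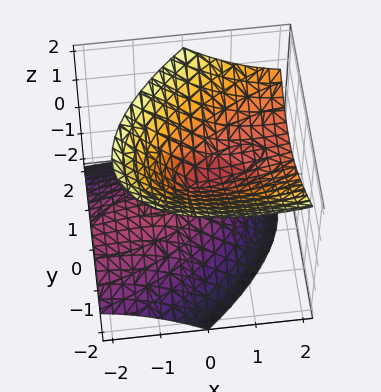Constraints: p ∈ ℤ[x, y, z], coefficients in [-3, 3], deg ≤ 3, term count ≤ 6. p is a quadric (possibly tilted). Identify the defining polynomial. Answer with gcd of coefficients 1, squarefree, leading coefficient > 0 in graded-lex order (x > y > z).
First, deg p = 2.
Next, against the integer gridlines: it meets the z-axis at z = 0 (among the integer gridlines); it crosses the y-axis at the gridline y = 0; it meets the x-axis at x = 0 (among the integer gridlines).
Finally, assembling these constraints gives the stated polynomial.

x^2 - 2*x*y - 3*x*z + 3*y^2 - 3*z^2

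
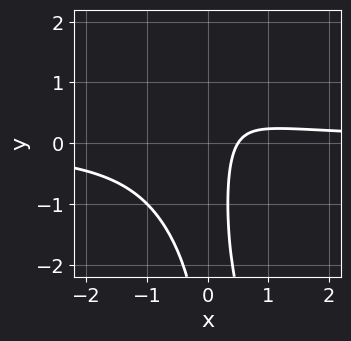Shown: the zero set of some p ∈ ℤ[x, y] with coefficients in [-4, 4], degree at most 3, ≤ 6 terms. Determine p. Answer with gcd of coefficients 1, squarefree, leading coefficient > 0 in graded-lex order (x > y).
Degree: the shape is more complex than any degree-2 curve, so deg p = 3.
Reading off the gridlines: the curve avoids every integer y-axis point in the box.
These observations pin down the coefficients.

3*x^2*y + x*y^2 + x*y - 2*x + 1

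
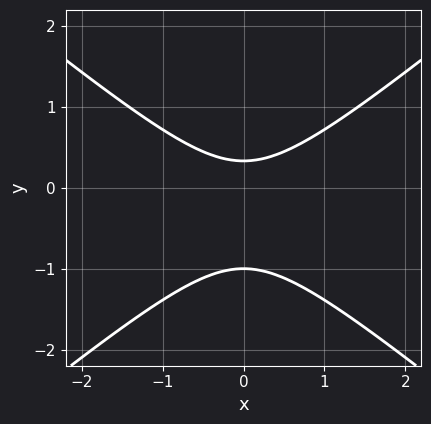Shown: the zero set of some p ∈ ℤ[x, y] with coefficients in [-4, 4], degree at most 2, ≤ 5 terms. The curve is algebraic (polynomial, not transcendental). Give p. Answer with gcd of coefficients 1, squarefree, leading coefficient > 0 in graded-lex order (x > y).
2*x^2 - 3*y^2 - 2*y + 1

First, deg p = 2. The shape is more complex than any degree-1 curve.
Then, symmetries: it's symmetric under x → −x, forcing even powers of x.
Next, against the integer gridlines: the curve avoids every integer x-axis point in the box; it meets the y-axis at y = -1 (among the integer gridlines).
Finally, assembling these constraints gives the stated polynomial.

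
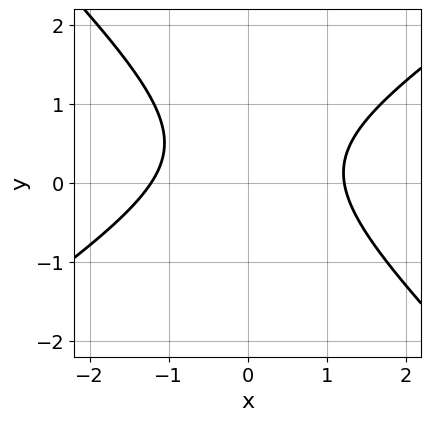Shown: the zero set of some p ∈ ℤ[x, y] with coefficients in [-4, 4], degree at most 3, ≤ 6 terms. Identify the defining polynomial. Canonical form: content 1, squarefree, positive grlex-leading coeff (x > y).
2*x^2 - x*y - 3*y^2 + 2*y - 3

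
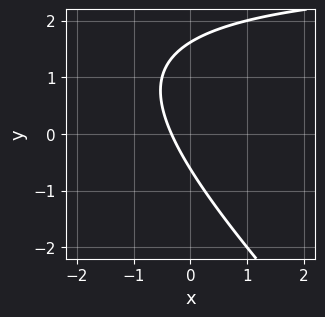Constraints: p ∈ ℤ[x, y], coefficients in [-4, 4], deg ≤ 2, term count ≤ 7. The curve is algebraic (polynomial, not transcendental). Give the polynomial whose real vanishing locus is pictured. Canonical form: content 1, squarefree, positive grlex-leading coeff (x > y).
x*y + y^2 - 3*x - y - 1

(a) deg p = 2. The shape is more complex than any degree-1 curve.
(b) The integer polynomial consistent with all of this is the stated p.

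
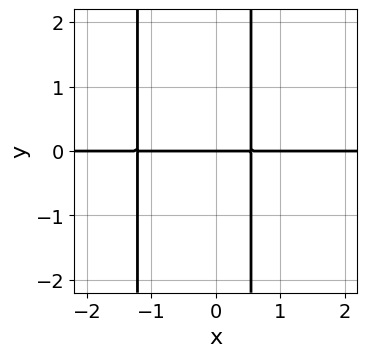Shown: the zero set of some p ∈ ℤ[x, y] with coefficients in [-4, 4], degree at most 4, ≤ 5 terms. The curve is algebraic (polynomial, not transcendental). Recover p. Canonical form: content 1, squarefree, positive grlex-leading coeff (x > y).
1. Degree: the shape is more complex than any degree-2 curve, so deg p = 3.
2. Reading off the gridlines: every point of the x-axis in the box is on the curve; it meets the y-axis at y = 0 (among the integer gridlines).
3. The integer polynomial consistent with all of this is the stated p.

3*x^2*y + 2*x*y - 2*y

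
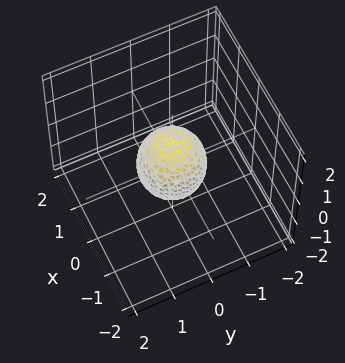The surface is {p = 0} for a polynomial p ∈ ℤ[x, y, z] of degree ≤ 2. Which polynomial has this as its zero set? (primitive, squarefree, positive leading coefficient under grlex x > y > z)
3*x^2 + 3*y^2 + 2*z^2 - 2

The degree is 2 — bounded and convex; a quadric.
Symmetries: every cross-section ⟂ z is a circle, so x, y appear only via x² + y²; it's symmetric under z → −z, forcing even powers of z.
From the axis intercepts and sections: a circular section at z = 0 has radius between 0 and 1; among the integer gridlines, it crosses the z-axis at z ∈ {-1, 1}.
Fitting integer coefficients to these (and the overall shape) gives p.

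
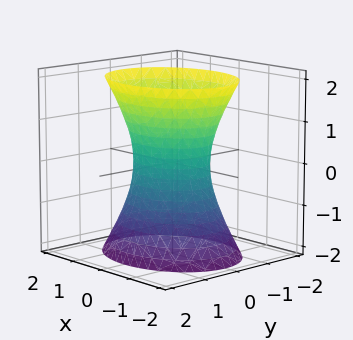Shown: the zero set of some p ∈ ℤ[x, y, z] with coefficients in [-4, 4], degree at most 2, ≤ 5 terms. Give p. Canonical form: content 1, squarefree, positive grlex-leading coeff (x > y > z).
1. The degree is 2 — an hourglass — one-sheet hyperboloid; a quadric.
2. Symmetries: the z ↦ −z reflection is a symmetry, so z appears only in even powers; the x ↦ −x reflection is a symmetry, so x appears only in even powers; the y ↦ −y reflection is a symmetry, so y appears only in even powers.
3. Reading off the gridlines: no z-intercept at any integer in the box; among the integer gridlines, it crosses the x-axis at x ∈ {-1, 1}.
4. Putting this together gives p.

2*x^2 + 3*y^2 - z^2 - 2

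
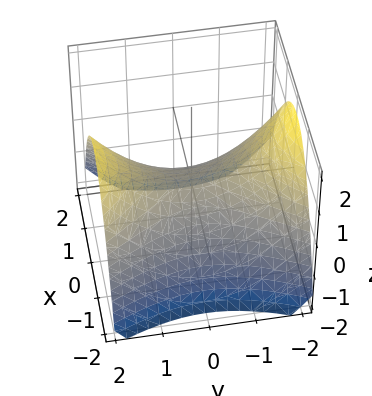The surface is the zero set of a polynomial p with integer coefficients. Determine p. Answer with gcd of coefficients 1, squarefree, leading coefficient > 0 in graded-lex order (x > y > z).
2*x^2 - y^2 + 3*z

(a) The degree is 2 — a saddle surface; a quadric.
(b) Symmetries: mirror symmetry y ↦ −y ⇒ only even powers of y; mirror symmetry x ↦ −x ⇒ only even powers of x.
(c) Reading off the gridlines: one y-axis crossing is at y = 0; it crosses the x-axis at the gridline x = 0; one z-axis crossing is at z = 0.
(d) Solving for integer coefficients yields p as stated.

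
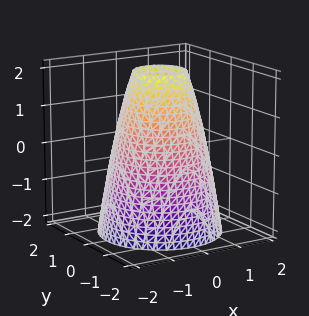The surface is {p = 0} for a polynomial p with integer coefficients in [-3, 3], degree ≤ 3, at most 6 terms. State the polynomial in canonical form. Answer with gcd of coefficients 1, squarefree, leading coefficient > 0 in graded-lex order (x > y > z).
2*x^2 + 2*y^2 + z - 3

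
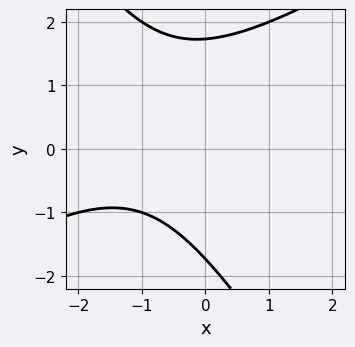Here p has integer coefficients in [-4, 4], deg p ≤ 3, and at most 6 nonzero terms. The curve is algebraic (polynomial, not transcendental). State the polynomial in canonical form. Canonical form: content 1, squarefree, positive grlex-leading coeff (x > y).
x^2 - x*y - y^2 + 2*x + 3

(a) The degree is 2 — the shape is more complex than any degree-1 curve.
(b) Checking where it meets the axes: it misses every integer gridline on the x-axis.
(c) Assembling these constraints gives the stated polynomial.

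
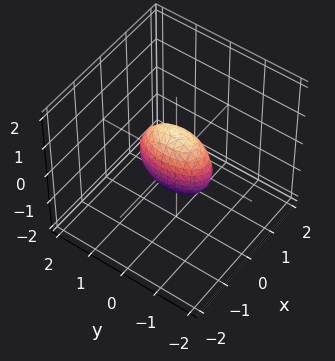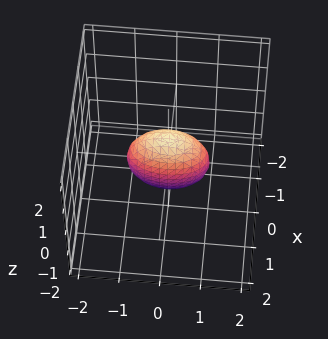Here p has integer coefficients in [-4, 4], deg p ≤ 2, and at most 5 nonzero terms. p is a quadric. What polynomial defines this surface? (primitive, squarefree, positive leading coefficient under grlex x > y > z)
First, deg p = 2. A closed, bounded, convex surface; a quadric.
Then, symmetries: mirror symmetry z ↦ −z ⇒ only even powers of z; the y ↦ −y reflection is a symmetry, so y appears only in even powers; it's symmetric under x → −x, forcing even powers of x.
Then, checking where it meets the axes: among the integer gridlines, it crosses the z-axis at z ∈ {-1, 1}; the y-axis gridline crossings are at y ∈ {-1, 1}.
Finally, solving for integer coefficients yields p as stated.

3*x^2 + y^2 + z^2 - 1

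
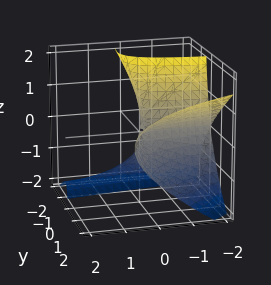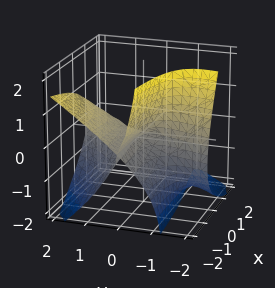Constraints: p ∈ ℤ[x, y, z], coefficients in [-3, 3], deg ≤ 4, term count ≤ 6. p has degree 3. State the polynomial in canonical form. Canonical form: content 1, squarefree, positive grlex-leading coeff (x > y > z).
First, the picture has 2 separate pieces. Treating them together as one polynomial.
Then, deg p = 3. A generic line meets the surface in up to 3 points.
Next, from the axis intercepts and sections: it meets the y-axis at y = 0 (among the integer gridlines); the visible x-axis segment lies entirely on the surface; it meets the z-axis at z = 0 (among the integer gridlines).
Finally, fitting integer coefficients to these (and the overall shape) gives p.

3*x*y^2 - 2*x*y*z - y^3 + 3*y*z^2 + 3*z^2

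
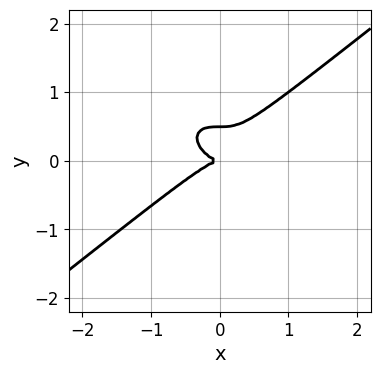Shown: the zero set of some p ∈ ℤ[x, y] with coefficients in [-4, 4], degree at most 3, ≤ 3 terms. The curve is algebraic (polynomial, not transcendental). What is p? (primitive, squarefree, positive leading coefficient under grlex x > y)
x^3 - 2*y^3 + y^2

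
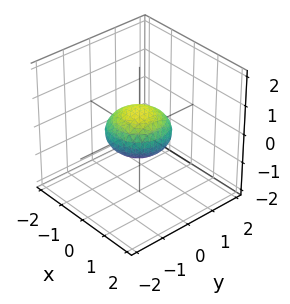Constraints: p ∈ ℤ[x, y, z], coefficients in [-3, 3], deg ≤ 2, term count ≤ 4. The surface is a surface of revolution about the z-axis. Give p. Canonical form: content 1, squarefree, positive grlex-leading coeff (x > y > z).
x^2 + y^2 + 2*z^2 - 1

(a) deg p = 2.
(b) By symmetry, the surface is invariant under rotation about z: p = q(x² + y², z).
(c) Reading off the gridlines: the y-axis gridline crossings are at y ∈ {-1, 1}; among the integer gridlines, it crosses the x-axis at x ∈ {-1, 1}; a circular section at z = 0 has radius exactly 1.
(d) Matching integer coefficients to the picture gives p.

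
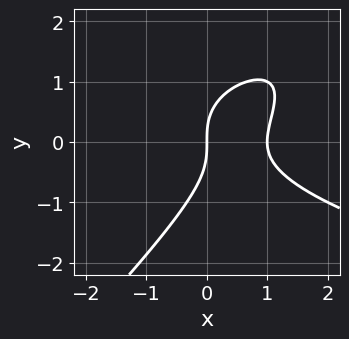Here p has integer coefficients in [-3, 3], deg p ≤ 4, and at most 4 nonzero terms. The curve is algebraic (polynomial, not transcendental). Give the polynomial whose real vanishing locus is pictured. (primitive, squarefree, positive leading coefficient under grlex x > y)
2*x*y^2 - 2*y^3 - 3*x^2 + 3*x

First, the degree is 3 — no degree-2 curve has this shape.
Then, against the integer gridlines: it crosses the y-axis at the gridline y = 0; among the integer gridlines, it crosses the x-axis at x ∈ {0, 1}.
Finally, together with the visible shape, these determine p as stated.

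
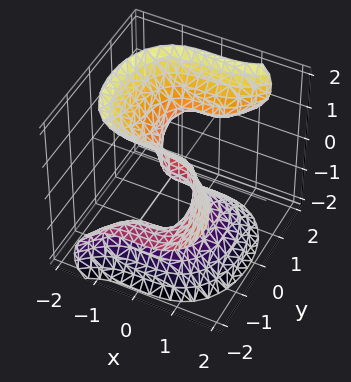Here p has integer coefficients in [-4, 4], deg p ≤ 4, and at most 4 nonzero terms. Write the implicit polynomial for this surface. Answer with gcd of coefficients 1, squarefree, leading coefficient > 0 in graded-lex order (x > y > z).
3*x^3 - 3*y^2*z + 2*z^3 + 2*y

The degree is 3 — the shape is more complex than any degree-2 surface.
Checking where it meets the axes: one z-axis crossing is at z = 0; it crosses the y-axis at the gridline y = 0.
Matching integer coefficients to the picture gives p.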